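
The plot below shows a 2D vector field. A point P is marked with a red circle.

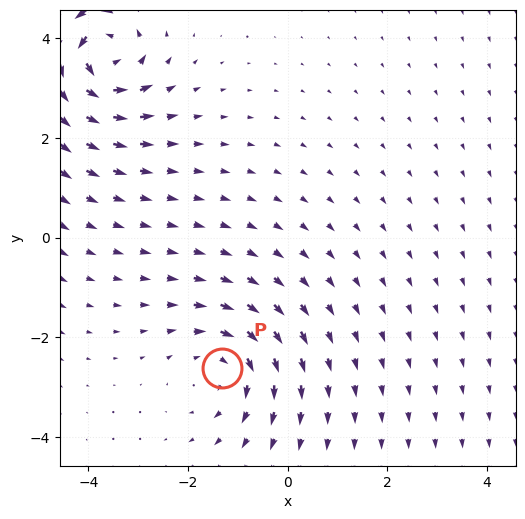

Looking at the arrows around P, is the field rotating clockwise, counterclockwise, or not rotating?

Near P at (-1.3, -2.6) the arrows circulate clockwise. The curl (z-component) there is about -3; negative curl means clockwise rotation.

clockwise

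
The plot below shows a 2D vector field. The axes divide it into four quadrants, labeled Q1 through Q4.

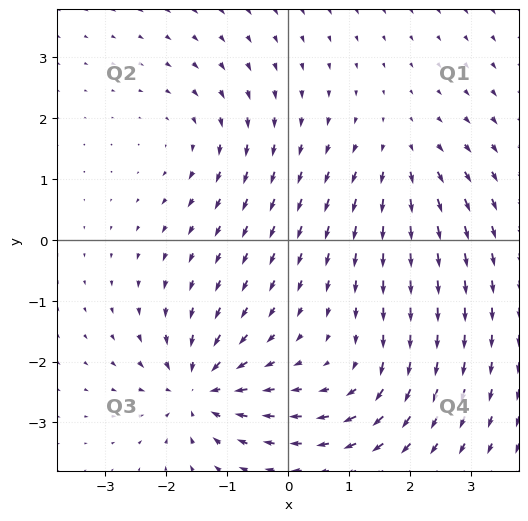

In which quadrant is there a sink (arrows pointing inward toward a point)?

The sink sits at approximately (-1.5, -2.4), which lies in quadrant Q3. The divergence there is about -6, negative as expected for a sink.

Q3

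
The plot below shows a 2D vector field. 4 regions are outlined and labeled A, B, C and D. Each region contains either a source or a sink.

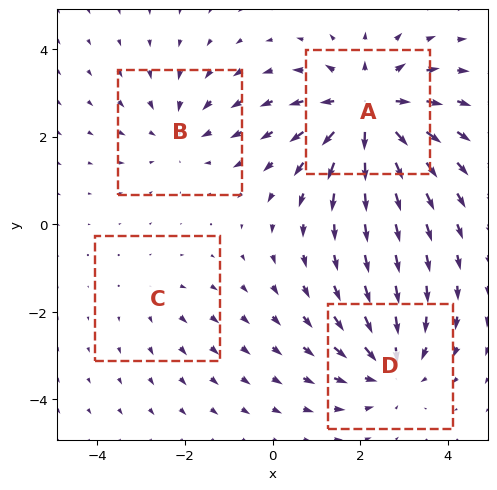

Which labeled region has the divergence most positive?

Divergence at each region's feature centre — A: about +6, B: about -3, C: about +2, D: about -4. Region A is most positive.

A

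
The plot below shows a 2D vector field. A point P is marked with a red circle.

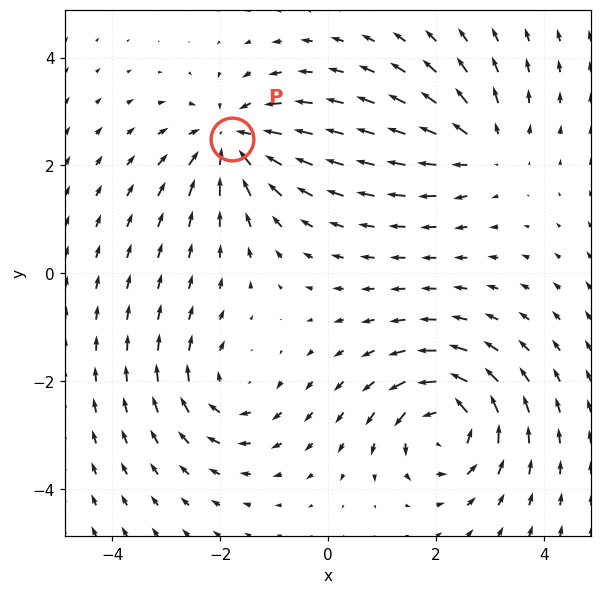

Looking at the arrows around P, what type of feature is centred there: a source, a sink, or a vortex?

sink

At P (-1.8, 2.5) the arrows converge inward. Divergence about -5, curl ≈0 — negative divergence with near-zero curl is a sink.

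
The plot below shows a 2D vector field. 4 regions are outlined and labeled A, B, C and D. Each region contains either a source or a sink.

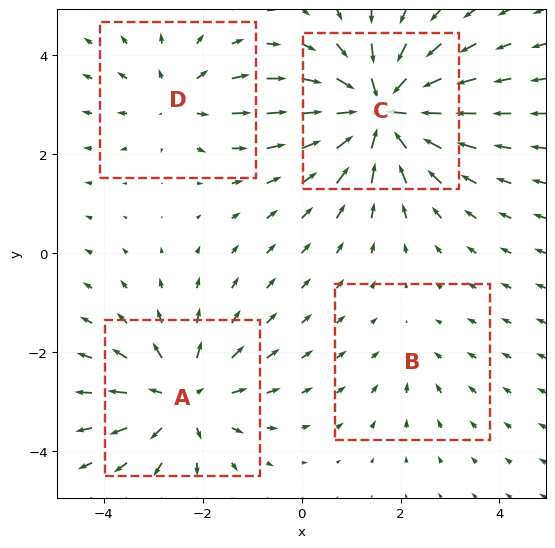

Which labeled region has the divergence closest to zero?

Divergence at each region's feature centre — A: about +5, B: about -2, C: about -7, D: about +3. Region B is closest to zero.

B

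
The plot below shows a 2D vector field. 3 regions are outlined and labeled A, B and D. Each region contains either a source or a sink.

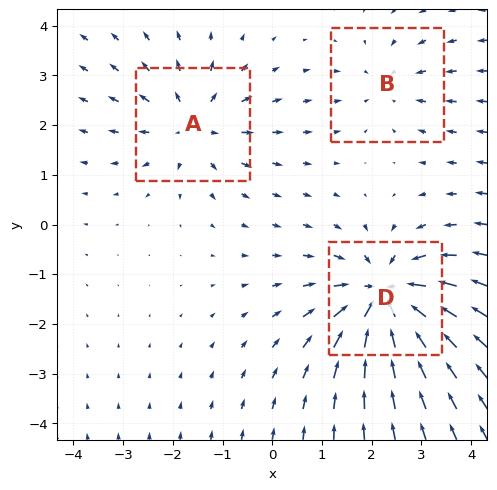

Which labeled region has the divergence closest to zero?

Divergence at each region's feature centre — A: about +3, B: about -2, D: about -5. Region B is closest to zero.

B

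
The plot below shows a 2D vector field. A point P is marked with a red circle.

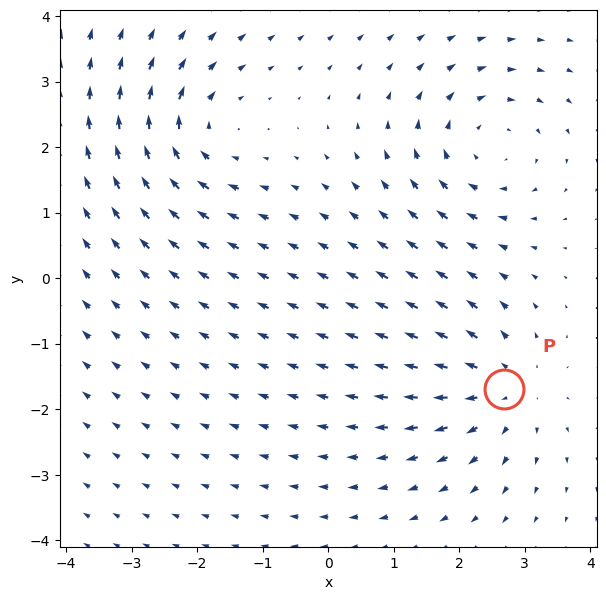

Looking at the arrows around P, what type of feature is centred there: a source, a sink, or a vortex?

At P (2.7, -1.7) the arrows spread outward. Divergence about +3, curl ≈0 — positive divergence with near-zero curl is a source.

source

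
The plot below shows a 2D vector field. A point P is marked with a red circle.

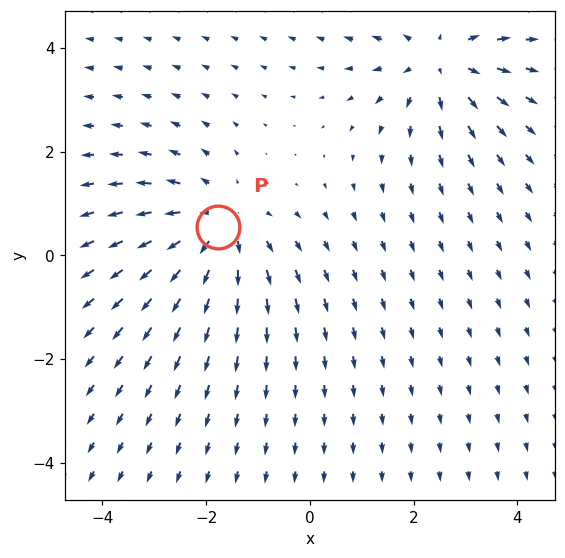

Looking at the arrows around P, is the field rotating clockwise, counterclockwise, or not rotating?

not rotating

Near P at (-1.8, 0.6) the arrows show no circulation. The curl there is ≈0.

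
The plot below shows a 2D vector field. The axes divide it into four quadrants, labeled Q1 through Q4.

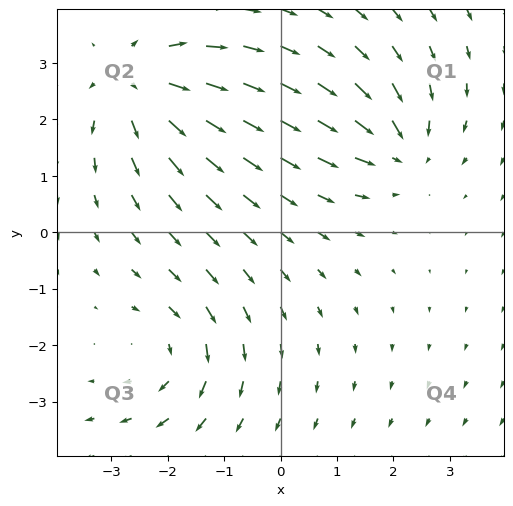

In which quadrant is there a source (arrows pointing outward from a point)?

The source sits at approximately (-2.5, 2.7), which lies in quadrant Q2. The divergence there is about +4, positive as expected for a source.

Q2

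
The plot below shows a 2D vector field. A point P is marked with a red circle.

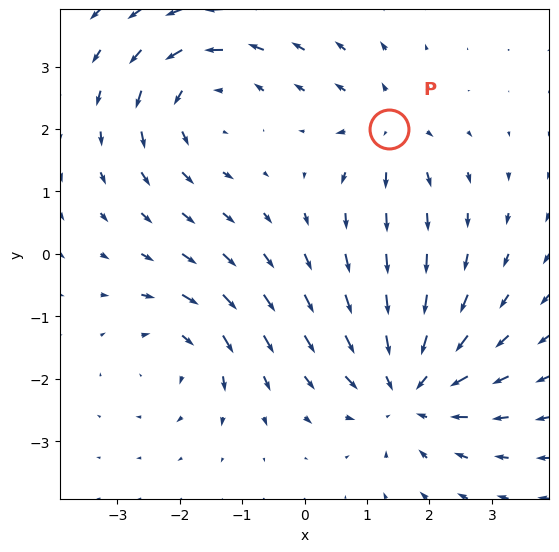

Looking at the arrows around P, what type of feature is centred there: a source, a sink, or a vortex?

At P (1.3, 2.0) the arrows spread outward. Divergence about +3, curl ≈0 — positive divergence with near-zero curl is a source.

source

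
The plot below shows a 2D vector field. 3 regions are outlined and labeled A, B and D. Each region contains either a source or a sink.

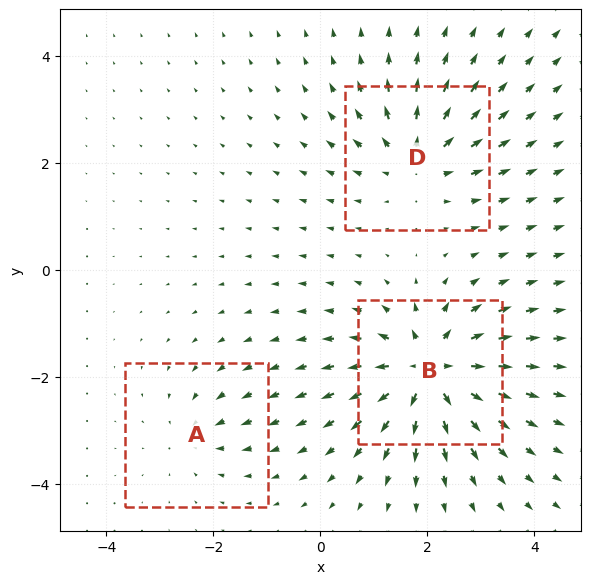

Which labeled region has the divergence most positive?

Divergence at each region's feature centre — A: about -2, B: about +6, D: about +4. Region B is most positive.

B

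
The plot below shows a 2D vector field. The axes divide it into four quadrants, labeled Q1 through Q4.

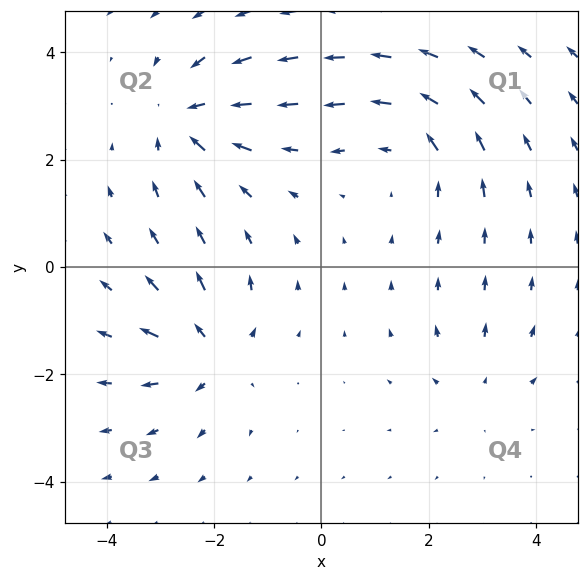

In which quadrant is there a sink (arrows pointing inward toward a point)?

The sink sits at approximately (-2.5, 2.8), which lies in quadrant Q2. The divergence there is about -5, negative as expected for a sink.

Q2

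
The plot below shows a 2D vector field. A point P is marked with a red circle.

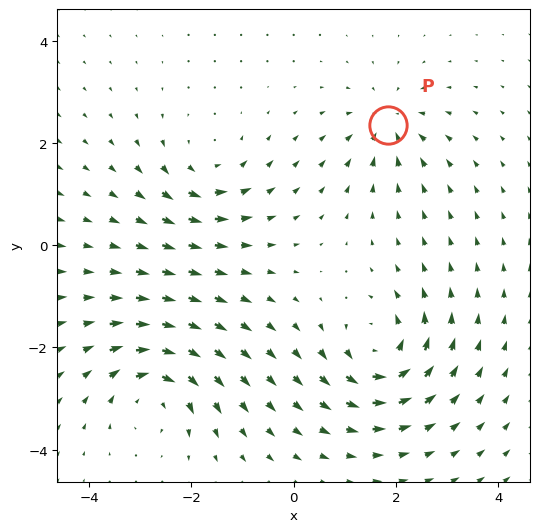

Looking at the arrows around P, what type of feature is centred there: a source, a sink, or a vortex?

sink

At P (1.9, 2.4) the arrows converge inward. Divergence about -4, curl ≈0 — negative divergence with near-zero curl is a sink.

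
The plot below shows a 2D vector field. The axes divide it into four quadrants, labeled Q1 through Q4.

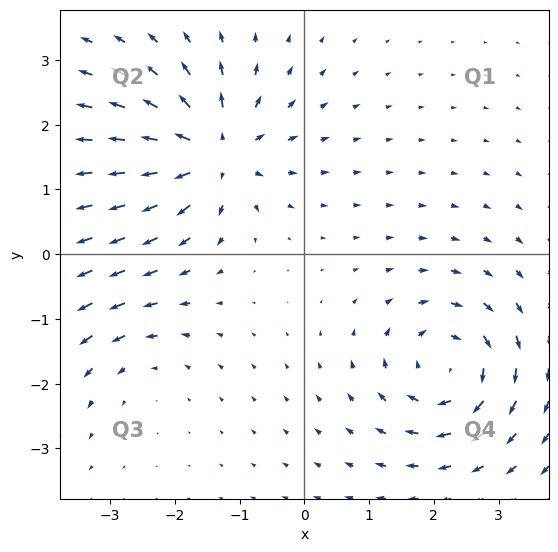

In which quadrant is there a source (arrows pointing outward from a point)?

The source sits at approximately (-1.4, 1.6), which lies in quadrant Q2. The divergence there is about +6, positive as expected for a source.

Q2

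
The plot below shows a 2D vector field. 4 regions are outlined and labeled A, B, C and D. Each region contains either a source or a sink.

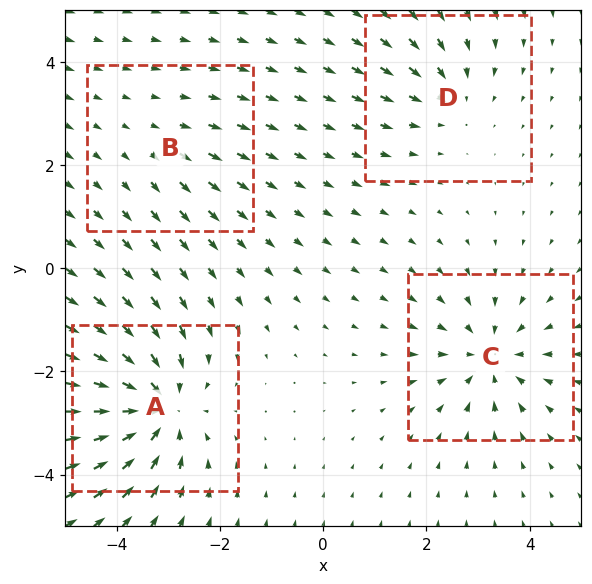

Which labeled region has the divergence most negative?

A

Divergence at each region's feature centre — A: about -7, B: about +2, C: about -5, D: about -3. Region A is most negative.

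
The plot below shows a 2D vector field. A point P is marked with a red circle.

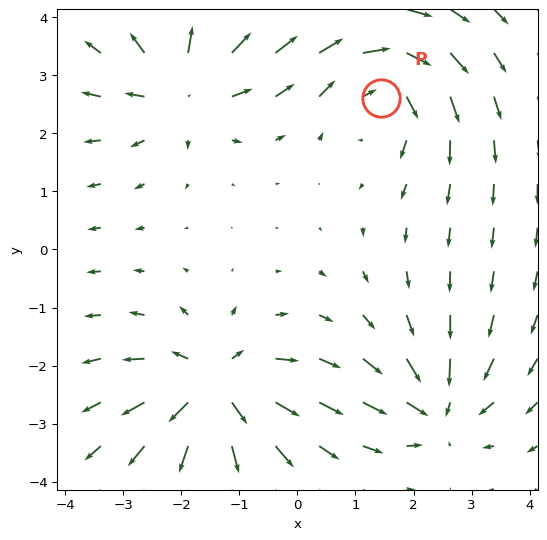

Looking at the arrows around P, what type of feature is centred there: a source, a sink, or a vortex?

vortex

At P (1.4, 2.6) the arrows circulate clockwise. Divergence ≈0, curl about -5 — near-zero divergence with nonzero curl is a vortex.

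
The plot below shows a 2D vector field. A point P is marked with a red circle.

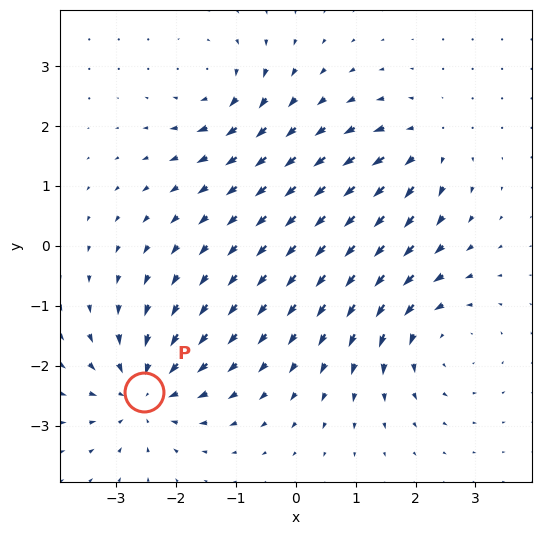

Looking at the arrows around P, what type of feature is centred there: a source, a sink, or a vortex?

sink

At P (-2.5, -2.4) the arrows converge inward. Divergence about -6, curl ≈0 — negative divergence with near-zero curl is a sink.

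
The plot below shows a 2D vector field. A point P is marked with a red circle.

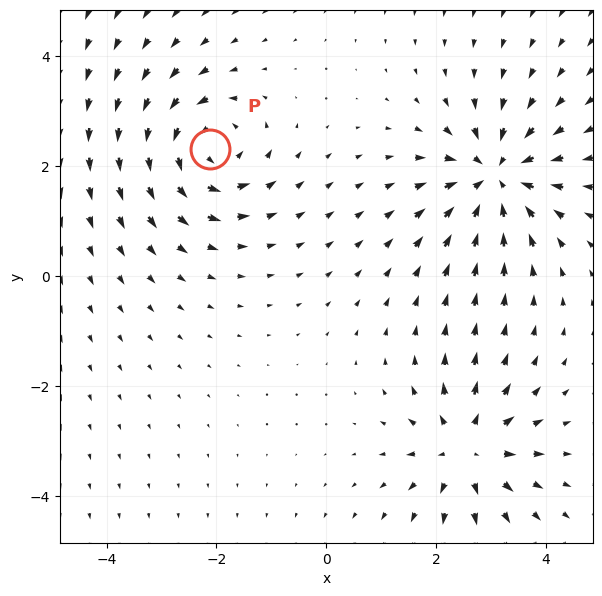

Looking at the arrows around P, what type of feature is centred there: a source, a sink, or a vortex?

vortex

At P (-2.1, 2.3) the arrows circulate counterclockwise. Divergence ≈0, curl about +5 — near-zero divergence with nonzero curl is a vortex.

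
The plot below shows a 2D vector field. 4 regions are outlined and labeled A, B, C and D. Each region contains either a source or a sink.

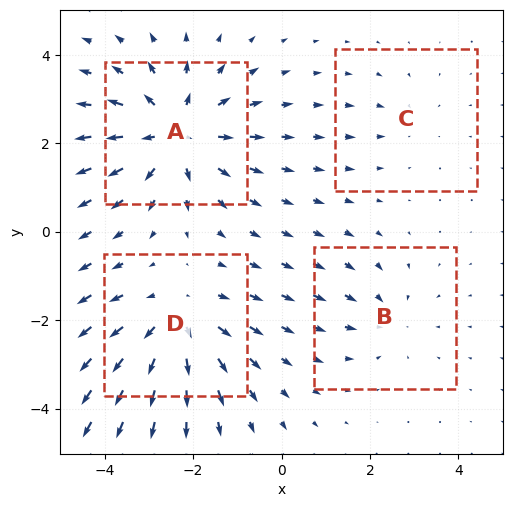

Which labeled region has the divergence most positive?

Divergence at each region's feature centre — A: about +6, B: about -3, C: about -2, D: about +5. Region A is most positive.

A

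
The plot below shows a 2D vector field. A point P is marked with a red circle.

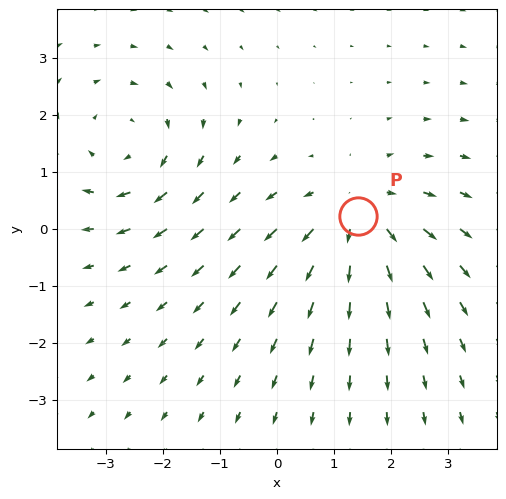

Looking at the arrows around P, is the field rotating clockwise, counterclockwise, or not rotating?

not rotating

Near P at (1.4, 0.2) the arrows show no circulation. The curl there is ≈0.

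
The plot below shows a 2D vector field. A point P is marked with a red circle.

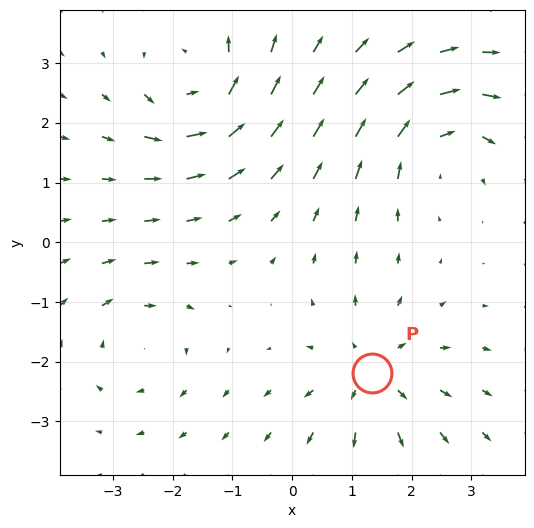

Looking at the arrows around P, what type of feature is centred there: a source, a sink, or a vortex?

At P (1.3, -2.2) the arrows spread outward. Divergence about +4, curl ≈0 — positive divergence with near-zero curl is a source.

source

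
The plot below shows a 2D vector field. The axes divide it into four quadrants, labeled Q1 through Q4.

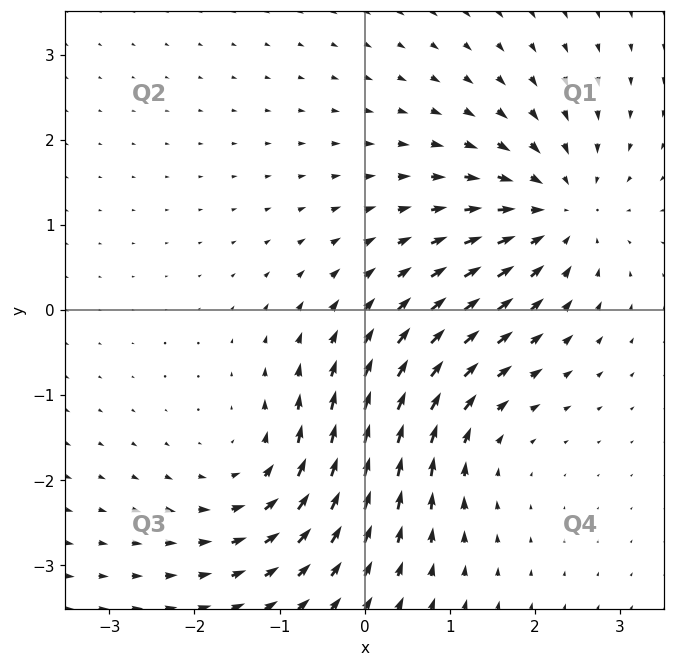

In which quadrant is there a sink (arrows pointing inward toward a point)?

The sink sits at approximately (2.3, 1.1), which lies in quadrant Q1. The divergence there is about -5, negative as expected for a sink.

Q1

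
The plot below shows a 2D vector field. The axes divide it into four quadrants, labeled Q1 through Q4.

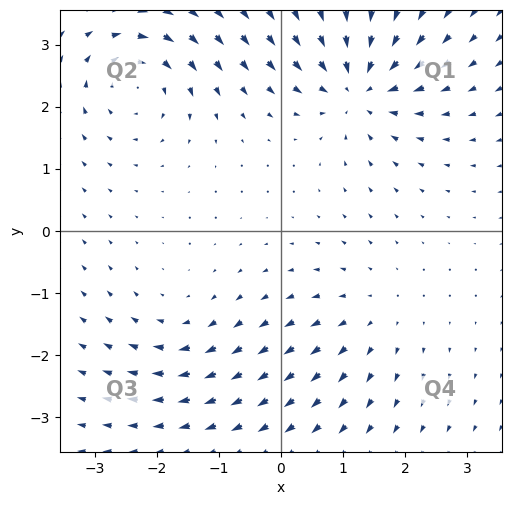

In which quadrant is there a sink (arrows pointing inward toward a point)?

The sink sits at approximately (1.3, 2.3), which lies in quadrant Q1. The divergence there is about -6, negative as expected for a sink.

Q1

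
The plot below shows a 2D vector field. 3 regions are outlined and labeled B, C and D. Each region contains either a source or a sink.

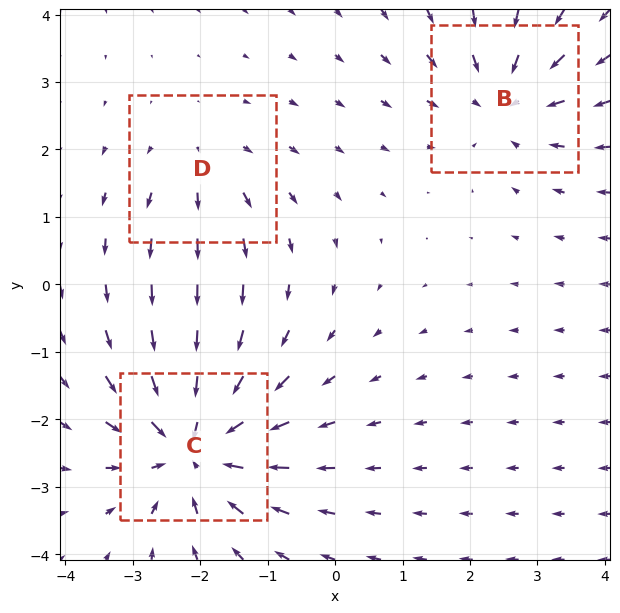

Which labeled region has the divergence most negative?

C

Divergence at each region's feature centre — B: about -3, C: about -5, D: about +2. Region C is most negative.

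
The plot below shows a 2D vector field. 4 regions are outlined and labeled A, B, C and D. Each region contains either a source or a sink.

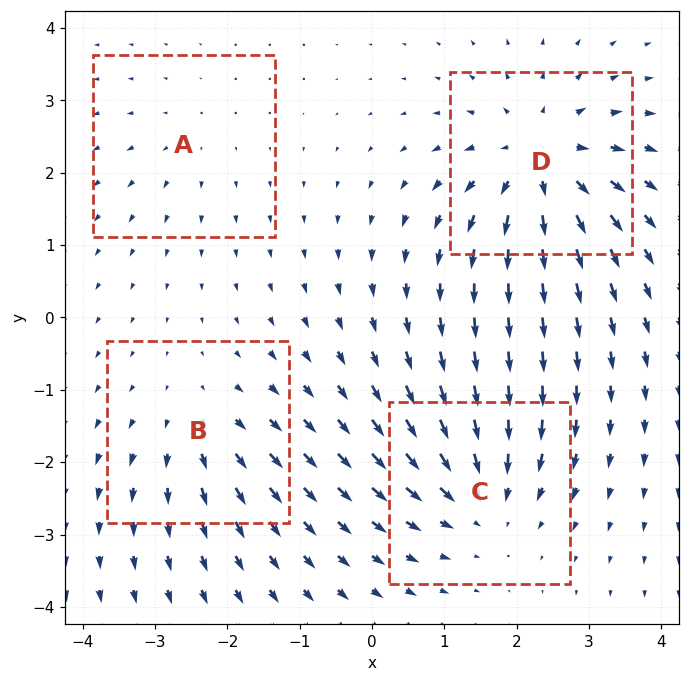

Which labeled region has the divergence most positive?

D

Divergence at each region's feature centre — A: about +2, B: about +4, C: about -5, D: about +7. Region D is most positive.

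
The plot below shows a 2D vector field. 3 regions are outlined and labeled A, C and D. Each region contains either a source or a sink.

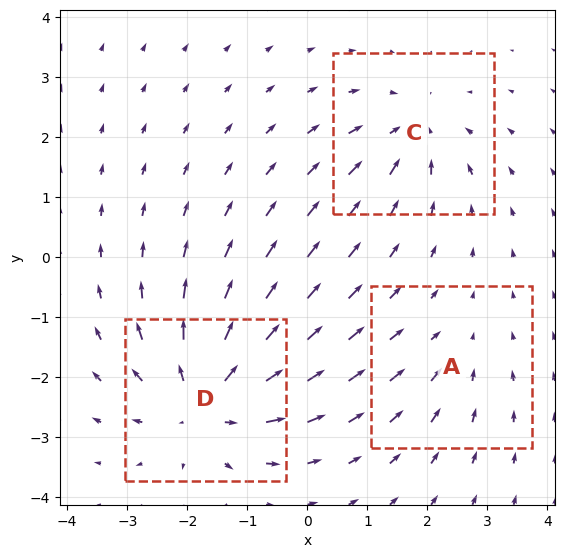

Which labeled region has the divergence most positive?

Divergence at each region's feature centre — A: about -2, C: about -3, D: about +5. Region D is most positive.

D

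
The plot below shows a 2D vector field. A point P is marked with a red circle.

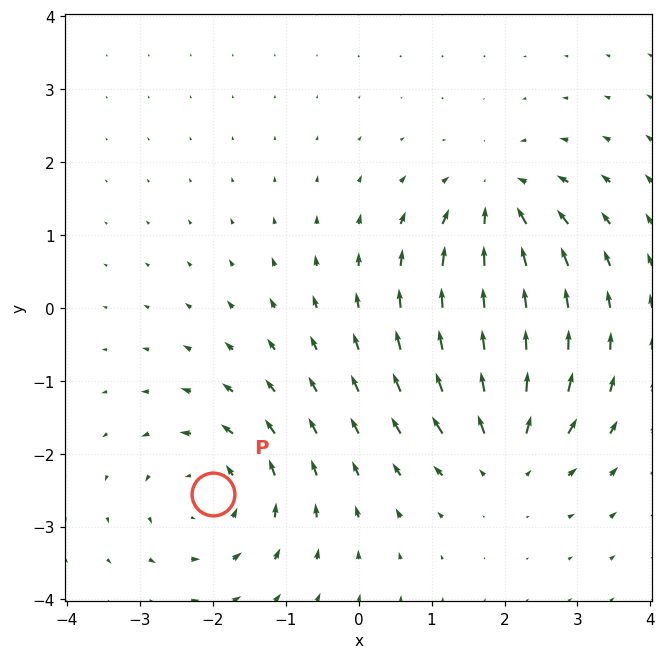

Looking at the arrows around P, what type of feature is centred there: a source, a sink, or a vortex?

vortex

At P (-2.0, -2.6) the arrows circulate counterclockwise. Divergence ≈0, curl about +5 — near-zero divergence with nonzero curl is a vortex.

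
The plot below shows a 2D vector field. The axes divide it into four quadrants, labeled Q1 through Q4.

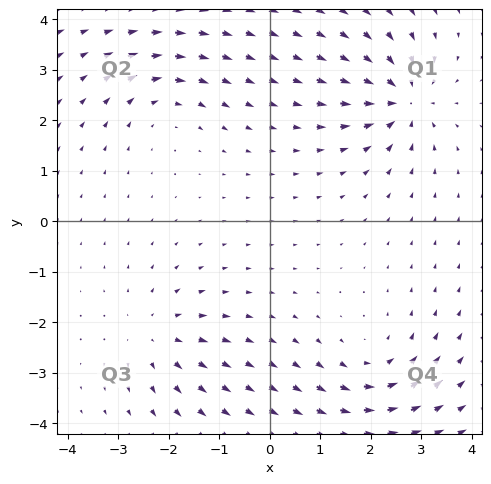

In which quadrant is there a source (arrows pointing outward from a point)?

Q3

The source sits at approximately (-2.2, -2.2), which lies in quadrant Q3. The divergence there is about +3, positive as expected for a source.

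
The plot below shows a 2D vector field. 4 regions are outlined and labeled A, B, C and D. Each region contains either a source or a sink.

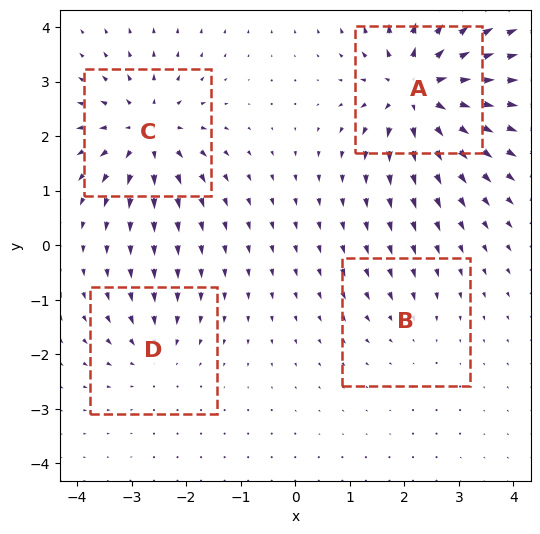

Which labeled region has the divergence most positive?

A

Divergence at each region's feature centre — A: about +9, B: about -2, C: about +7, D: about -4. Region A is most positive.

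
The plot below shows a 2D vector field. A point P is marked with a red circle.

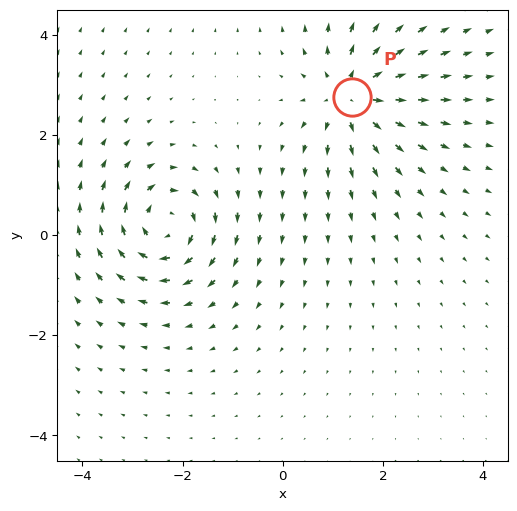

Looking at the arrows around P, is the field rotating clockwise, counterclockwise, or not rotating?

Near P at (1.4, 2.8) the arrows show no circulation. The curl there is ≈0.

not rotating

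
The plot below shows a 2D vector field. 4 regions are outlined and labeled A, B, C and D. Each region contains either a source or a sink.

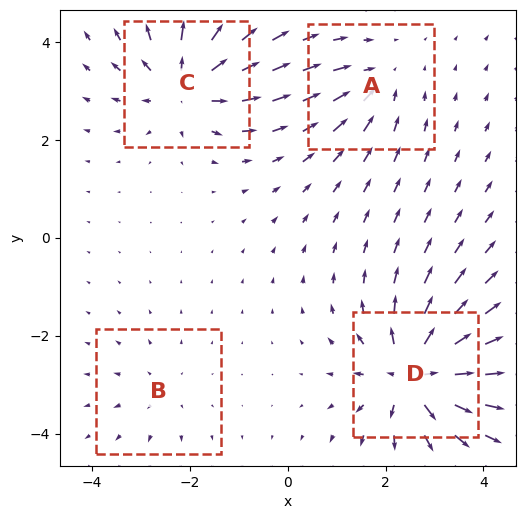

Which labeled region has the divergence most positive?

D

Divergence at each region's feature centre — A: about -4, B: about +2, C: about +6, D: about +8. Region D is most positive.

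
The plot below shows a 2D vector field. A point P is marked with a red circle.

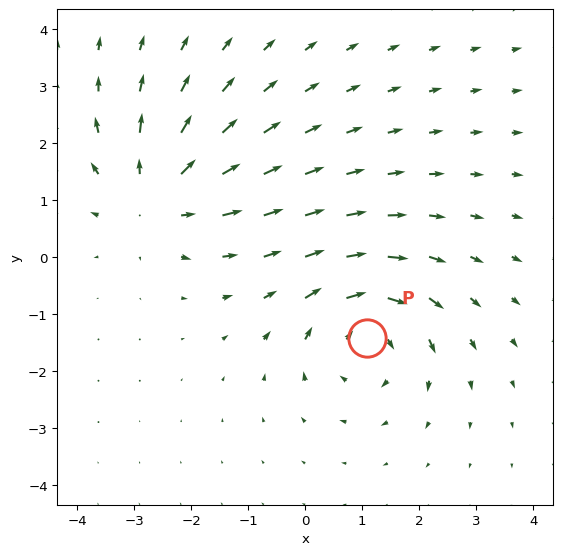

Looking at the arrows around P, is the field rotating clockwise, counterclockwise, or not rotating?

clockwise

Near P at (1.1, -1.4) the arrows circulate clockwise. The curl (z-component) there is about -5; negative curl means clockwise rotation.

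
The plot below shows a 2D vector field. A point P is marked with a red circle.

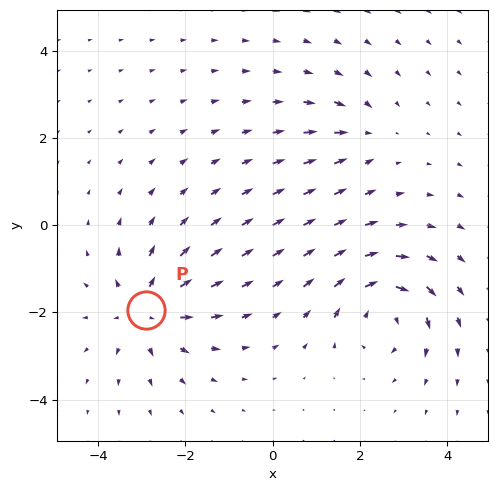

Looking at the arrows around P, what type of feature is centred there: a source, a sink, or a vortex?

At P (-2.9, -2.0) the arrows spread outward. Divergence about +5, curl ≈0 — positive divergence with near-zero curl is a source.

source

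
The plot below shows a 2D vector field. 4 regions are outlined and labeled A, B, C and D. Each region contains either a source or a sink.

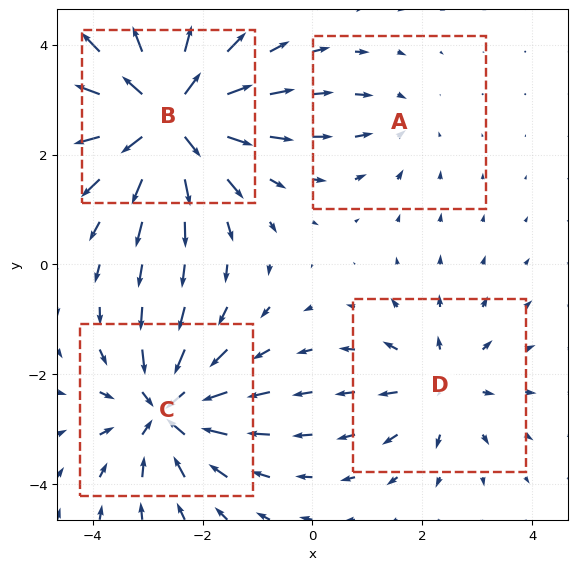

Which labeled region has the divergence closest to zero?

A

Divergence at each region's feature centre — A: about -2, B: about +8, C: about -6, D: about +4. Region A is closest to zero.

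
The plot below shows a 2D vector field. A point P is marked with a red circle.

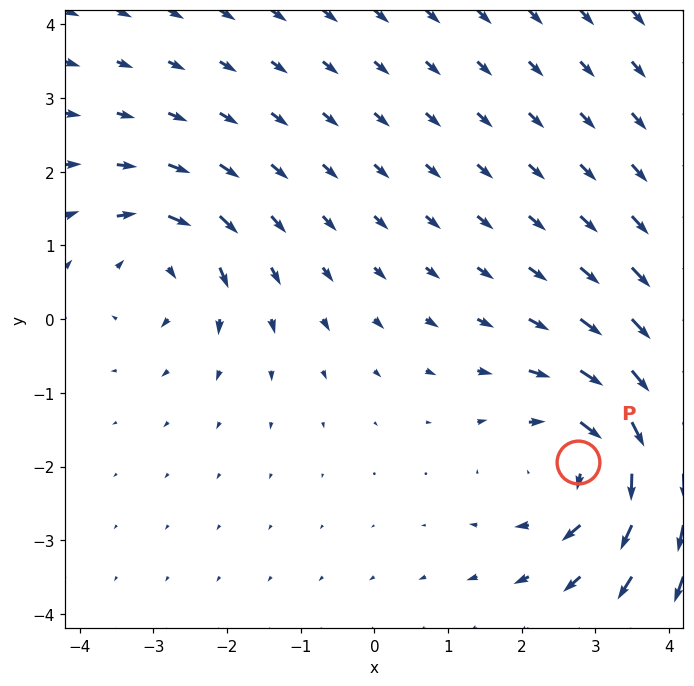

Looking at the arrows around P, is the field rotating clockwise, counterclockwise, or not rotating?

clockwise

Near P at (2.8, -1.9) the arrows circulate clockwise. The curl (z-component) there is about -4; negative curl means clockwise rotation.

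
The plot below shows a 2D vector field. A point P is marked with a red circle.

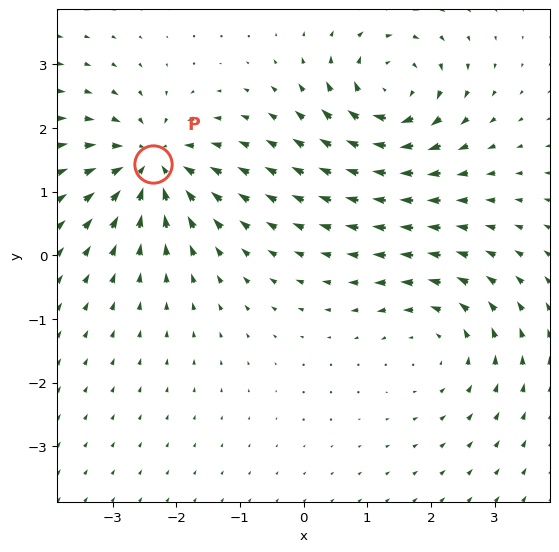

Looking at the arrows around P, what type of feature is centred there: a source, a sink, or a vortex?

sink

At P (-2.4, 1.4) the arrows converge inward. Divergence about -6, curl ≈0 — negative divergence with near-zero curl is a sink.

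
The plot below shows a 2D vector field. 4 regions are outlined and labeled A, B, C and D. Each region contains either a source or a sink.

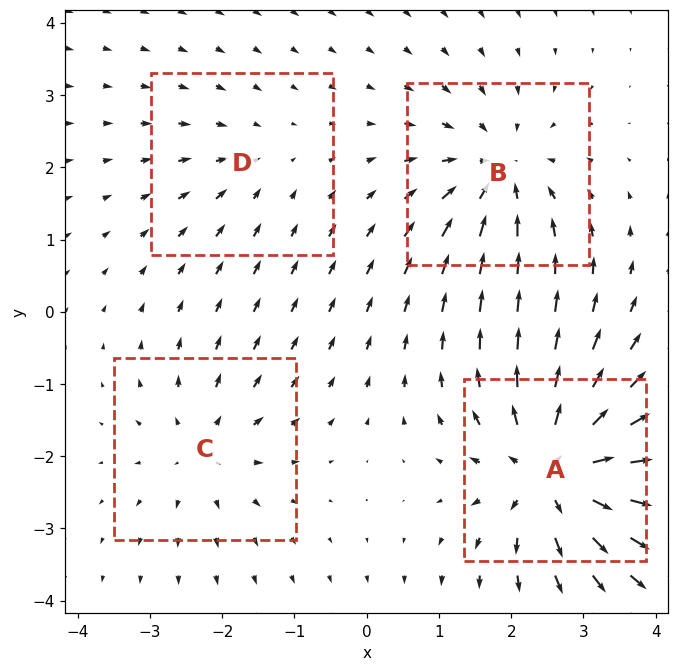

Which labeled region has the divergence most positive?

A

Divergence at each region's feature centre — A: about +7, B: about -5, C: about +4, D: about -2. Region A is most positive.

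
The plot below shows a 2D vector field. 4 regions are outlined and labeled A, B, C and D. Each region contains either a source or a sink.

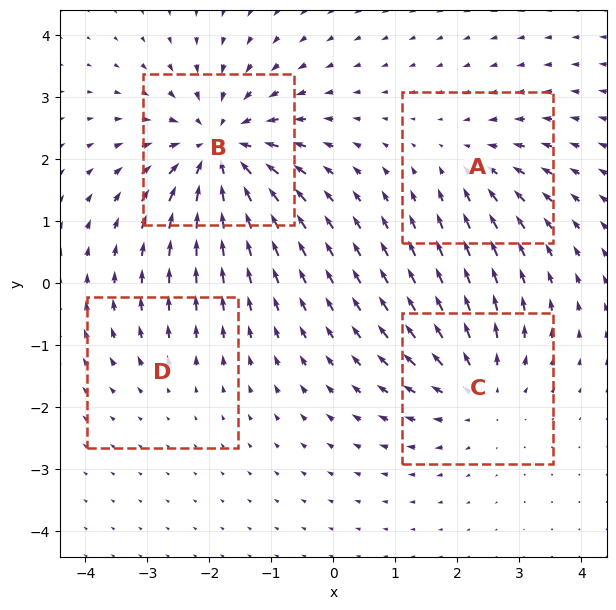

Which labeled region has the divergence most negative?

Divergence at each region's feature centre — A: about -3, B: about -7, C: about +5, D: about +2. Region B is most negative.

B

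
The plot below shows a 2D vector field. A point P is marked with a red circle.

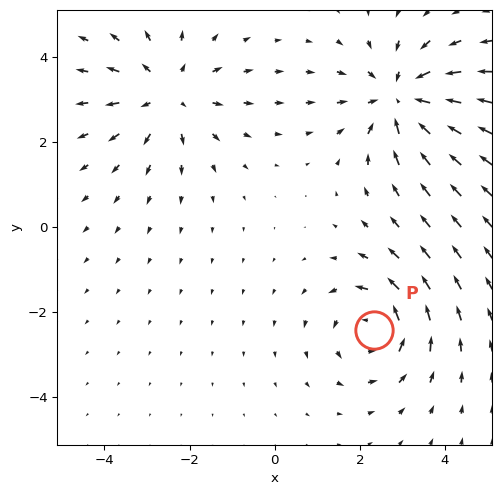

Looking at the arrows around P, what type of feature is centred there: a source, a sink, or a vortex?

vortex

At P (2.3, -2.4) the arrows circulate counterclockwise. Divergence ≈0, curl about +4 — near-zero divergence with nonzero curl is a vortex.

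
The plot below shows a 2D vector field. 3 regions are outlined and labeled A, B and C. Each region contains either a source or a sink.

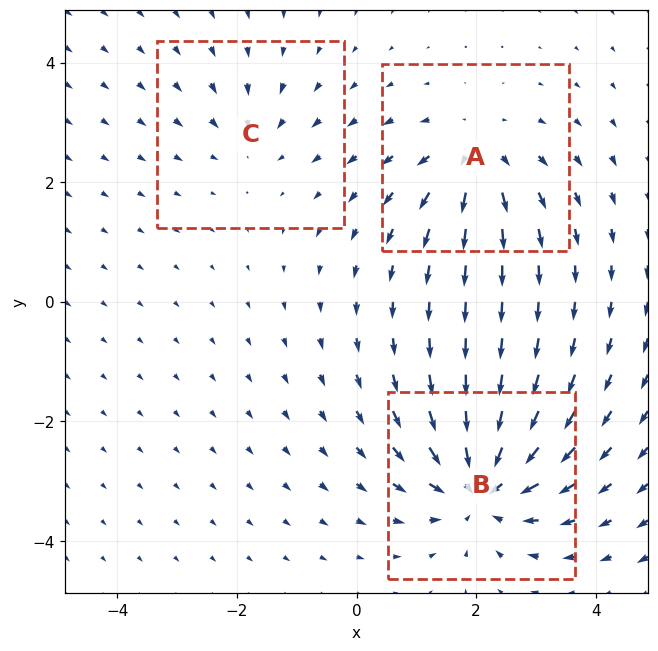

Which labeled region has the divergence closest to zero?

C

Divergence at each region's feature centre — A: about +4, B: about -6, C: about -2. Region C is closest to zero.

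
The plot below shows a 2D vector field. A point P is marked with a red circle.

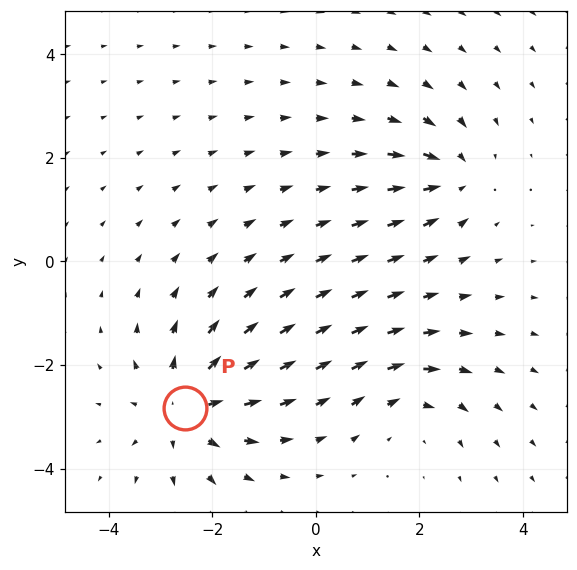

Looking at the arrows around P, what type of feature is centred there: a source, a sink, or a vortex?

At P (-2.5, -2.8) the arrows spread outward. Divergence about +4, curl ≈0 — positive divergence with near-zero curl is a source.

source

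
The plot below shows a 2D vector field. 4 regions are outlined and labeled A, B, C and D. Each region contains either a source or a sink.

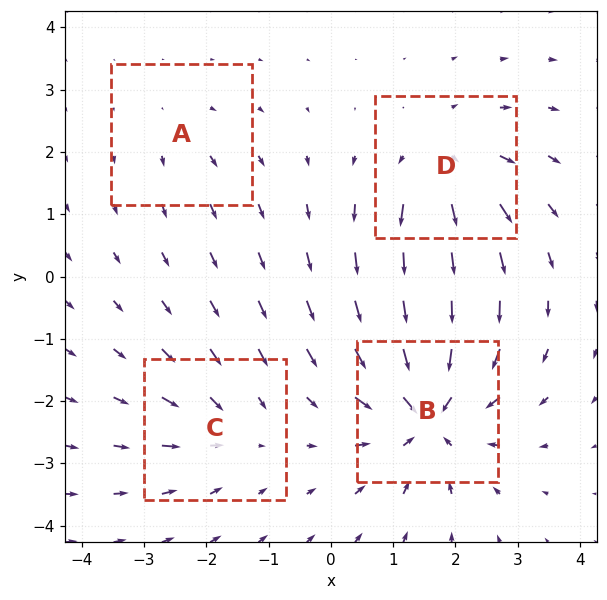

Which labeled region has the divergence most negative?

Divergence at each region's feature centre — A: about +2, B: about -8, C: about -3, D: about +5. Region B is most negative.

B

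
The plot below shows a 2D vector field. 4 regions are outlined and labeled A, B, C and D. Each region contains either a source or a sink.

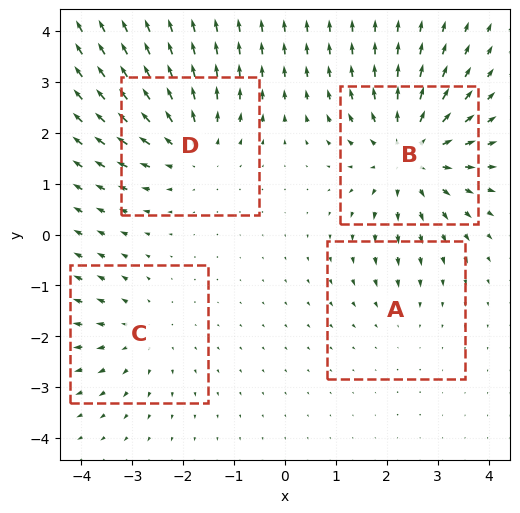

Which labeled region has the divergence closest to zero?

Divergence at each region's feature centre — A: about -2, B: about +6, C: about +3, D: about +4. Region A is closest to zero.

A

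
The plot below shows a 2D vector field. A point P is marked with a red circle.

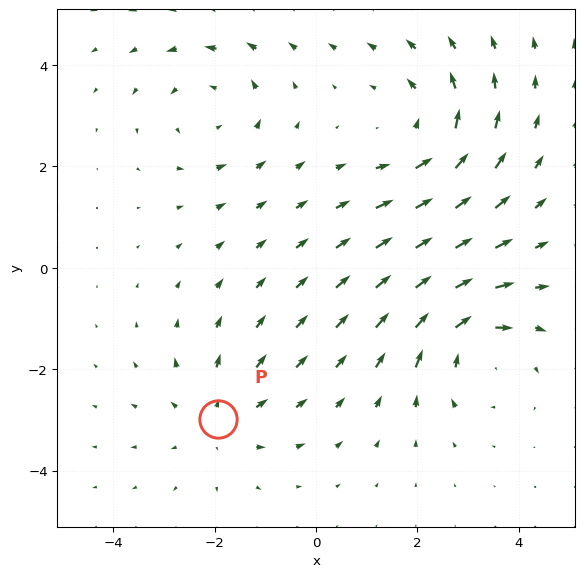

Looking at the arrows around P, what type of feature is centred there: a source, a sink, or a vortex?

source

At P (-1.9, -3.0) the arrows spread outward. Divergence about +3, curl ≈0 — positive divergence with near-zero curl is a source.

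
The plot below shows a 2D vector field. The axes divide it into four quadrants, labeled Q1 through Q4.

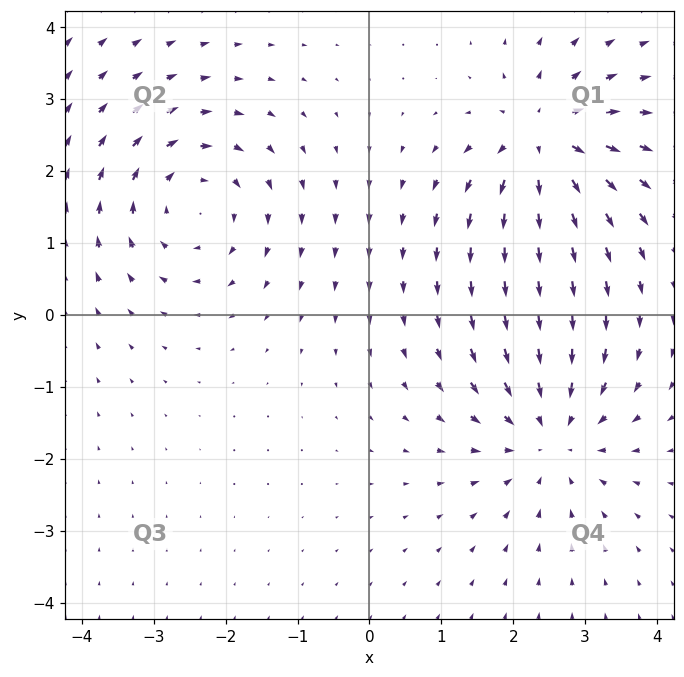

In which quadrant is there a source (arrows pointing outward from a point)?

Q1

The source sits at approximately (2.4, 2.4), which lies in quadrant Q1. The divergence there is about +6, positive as expected for a source.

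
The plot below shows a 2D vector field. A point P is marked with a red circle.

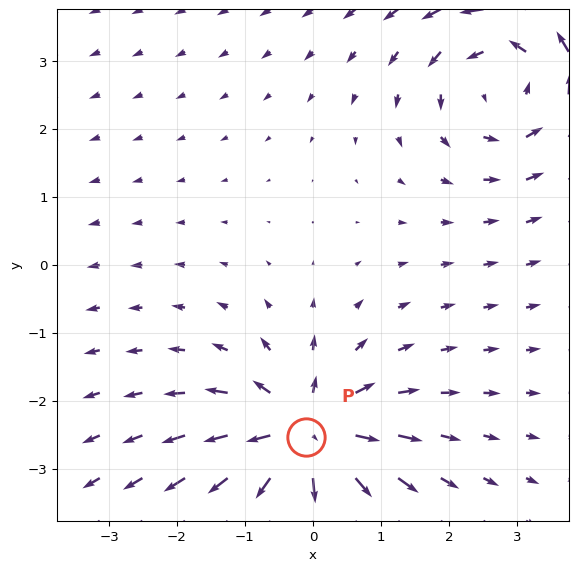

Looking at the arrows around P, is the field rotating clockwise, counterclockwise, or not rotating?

Near P at (-0.1, -2.5) the arrows show no circulation. The curl there is ≈0.

not rotating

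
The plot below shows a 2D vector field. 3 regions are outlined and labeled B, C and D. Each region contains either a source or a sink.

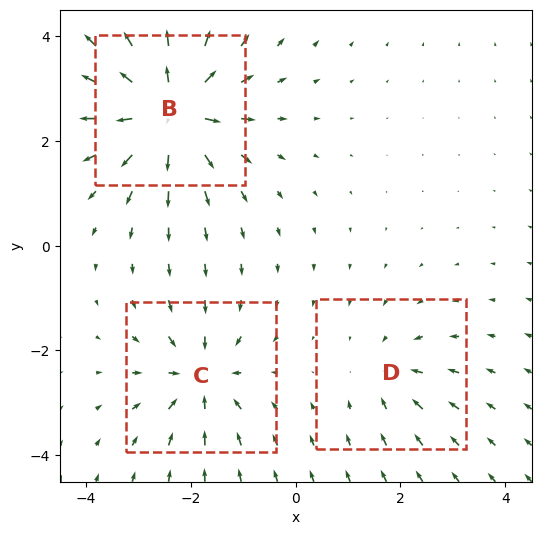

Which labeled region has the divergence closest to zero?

Divergence at each region's feature centre — B: about +6, C: about -4, D: about -2. Region D is closest to zero.

D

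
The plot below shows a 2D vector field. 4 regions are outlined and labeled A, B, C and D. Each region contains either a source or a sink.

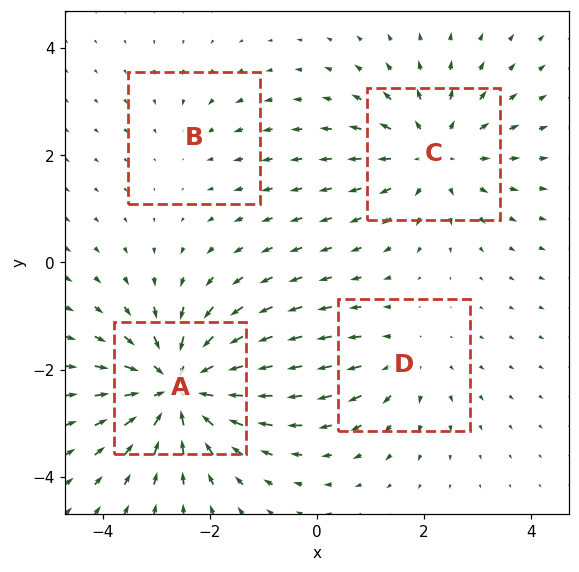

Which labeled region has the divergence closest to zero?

B

Divergence at each region's feature centre — A: about -6, B: about -2, C: about +4, D: about +3. Region B is closest to zero.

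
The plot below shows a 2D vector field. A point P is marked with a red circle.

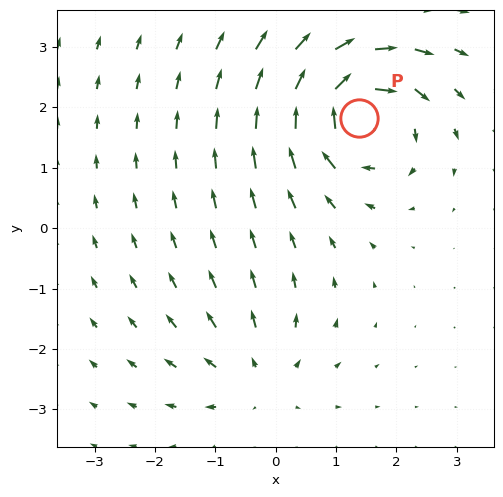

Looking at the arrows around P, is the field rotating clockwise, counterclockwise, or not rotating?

clockwise

Near P at (1.4, 1.8) the arrows circulate clockwise. The curl (z-component) there is about -6; negative curl means clockwise rotation.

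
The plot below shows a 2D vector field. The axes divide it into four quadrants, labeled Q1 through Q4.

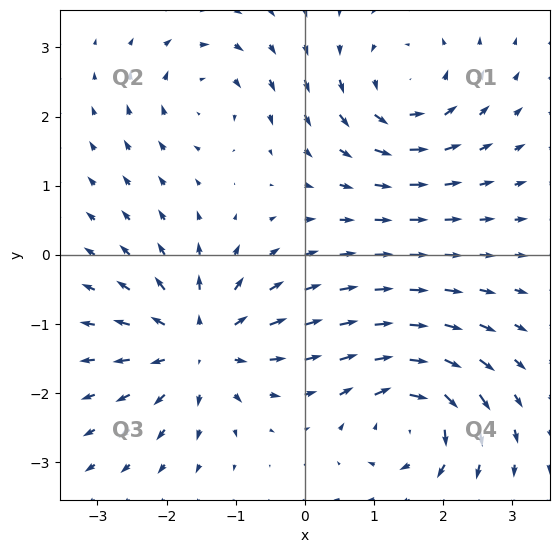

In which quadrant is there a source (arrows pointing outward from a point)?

The source sits at approximately (-1.5, -1.3), which lies in quadrant Q3. The divergence there is about +6, positive as expected for a source.

Q3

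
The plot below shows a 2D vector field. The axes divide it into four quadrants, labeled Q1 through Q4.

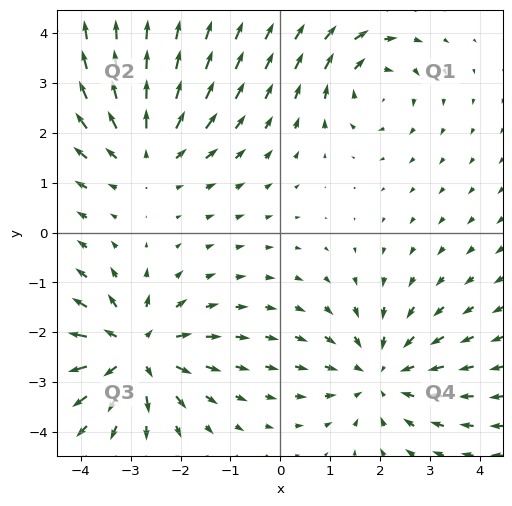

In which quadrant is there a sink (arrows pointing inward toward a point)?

Q4

The sink sits at approximately (2.0, -2.9), which lies in quadrant Q4. The divergence there is about -4, negative as expected for a sink.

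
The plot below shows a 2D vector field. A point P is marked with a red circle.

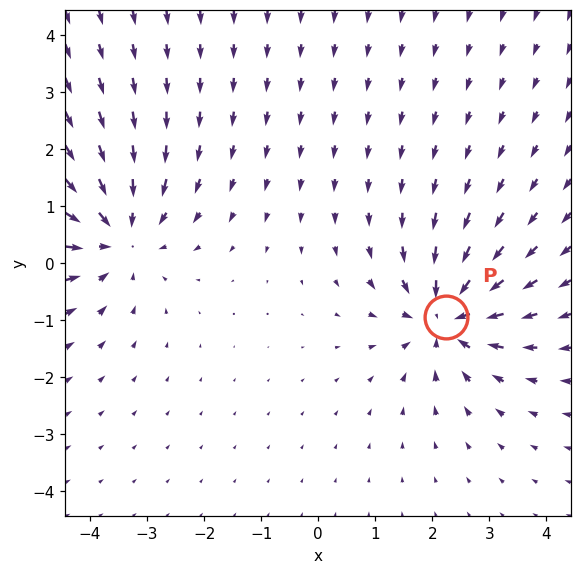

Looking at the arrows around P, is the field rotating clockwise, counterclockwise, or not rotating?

Near P at (2.2, -0.9) the arrows show no circulation. The curl there is ≈0.

not rotating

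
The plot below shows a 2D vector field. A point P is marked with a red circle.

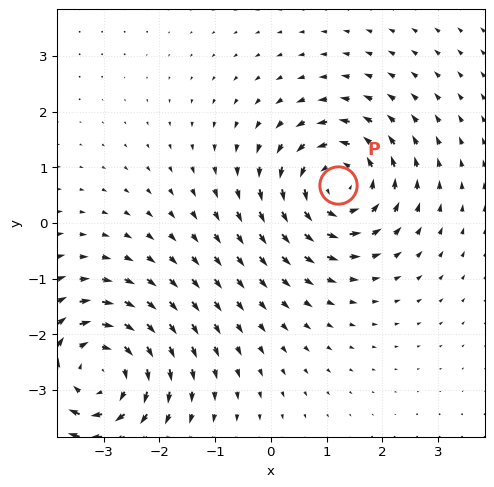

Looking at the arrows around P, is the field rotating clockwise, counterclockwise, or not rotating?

counterclockwise

Near P at (1.2, 0.7) the arrows circulate counterclockwise. The curl (z-component) there is about +4; positive curl means counterclockwise rotation.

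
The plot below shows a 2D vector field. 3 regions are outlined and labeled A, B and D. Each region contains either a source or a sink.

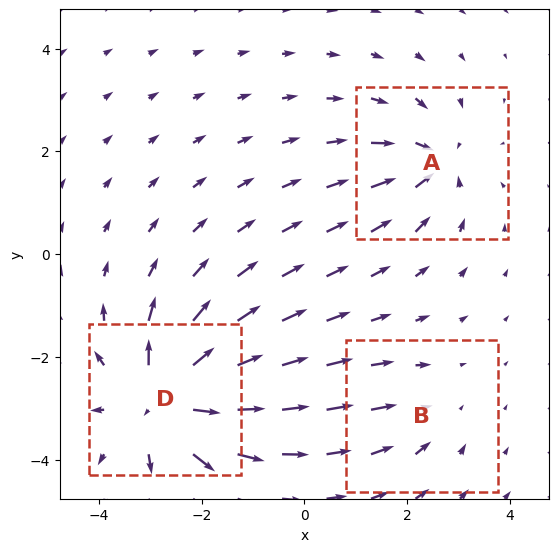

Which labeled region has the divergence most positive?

D

Divergence at each region's feature centre — A: about -4, B: about -2, D: about +6. Region D is most positive.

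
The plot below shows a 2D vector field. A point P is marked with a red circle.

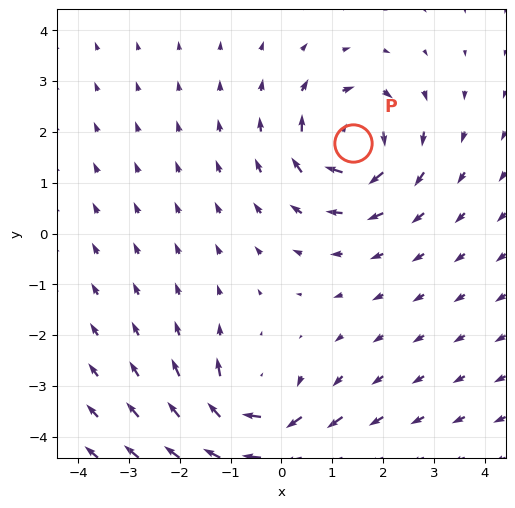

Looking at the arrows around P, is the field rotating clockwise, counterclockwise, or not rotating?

Near P at (1.4, 1.8) the arrows circulate clockwise. The curl (z-component) there is about -5; negative curl means clockwise rotation.

clockwise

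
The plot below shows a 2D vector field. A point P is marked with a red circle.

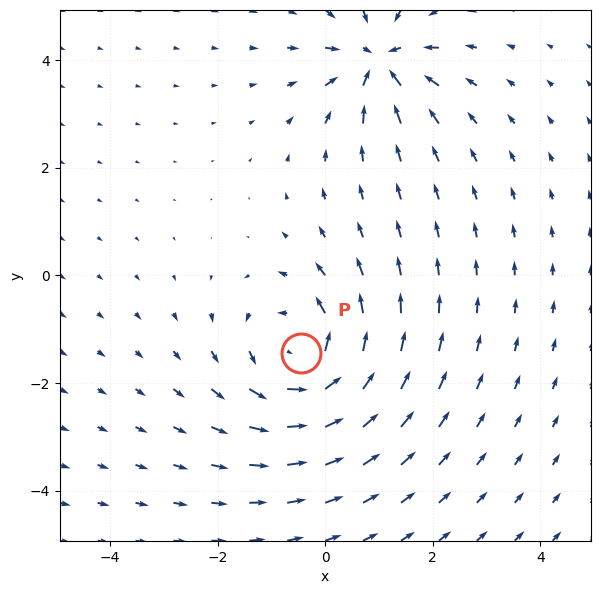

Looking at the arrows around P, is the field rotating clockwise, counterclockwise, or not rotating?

counterclockwise

Near P at (-0.5, -1.4) the arrows circulate counterclockwise. The curl (z-component) there is about +4; positive curl means counterclockwise rotation.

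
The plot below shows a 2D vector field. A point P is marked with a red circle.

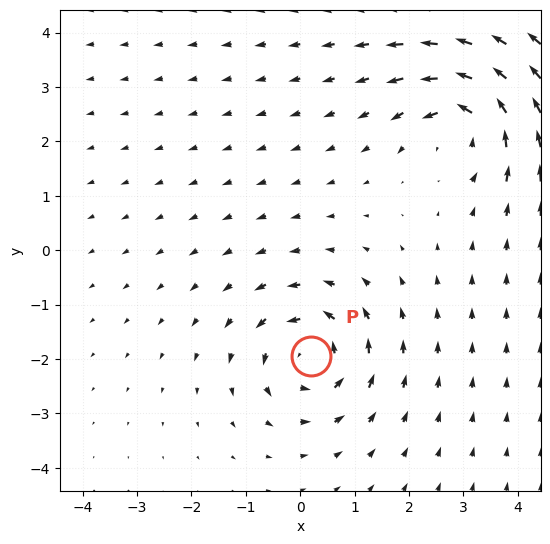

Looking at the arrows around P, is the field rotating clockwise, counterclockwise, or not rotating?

counterclockwise

Near P at (0.2, -1.9) the arrows circulate counterclockwise. The curl (z-component) there is about +5; positive curl means counterclockwise rotation.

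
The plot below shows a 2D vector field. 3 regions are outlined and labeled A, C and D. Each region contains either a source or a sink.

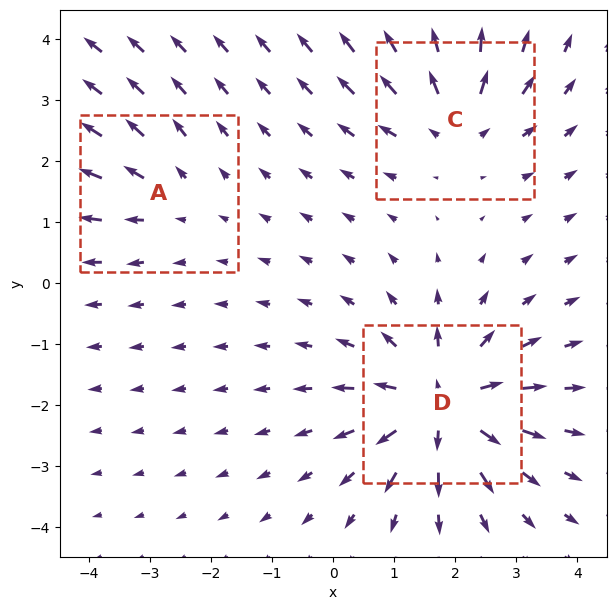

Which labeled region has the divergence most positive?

Divergence at each region's feature centre — A: about +2, C: about +4, D: about +6. Region D is most positive.

D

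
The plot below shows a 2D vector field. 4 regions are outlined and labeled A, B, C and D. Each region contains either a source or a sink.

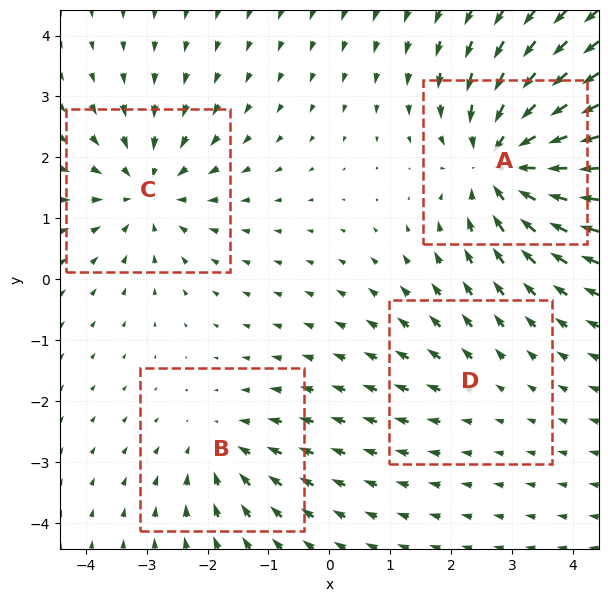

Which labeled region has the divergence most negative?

A

Divergence at each region's feature centre — A: about -7, B: about -3, C: about -5, D: about +2. Region A is most negative.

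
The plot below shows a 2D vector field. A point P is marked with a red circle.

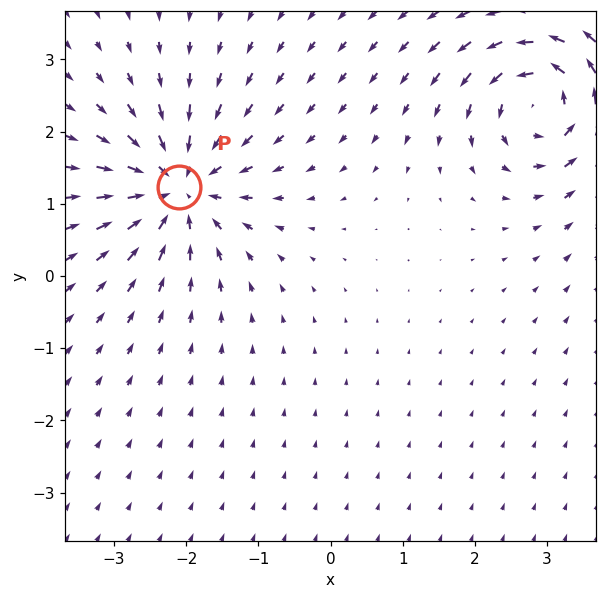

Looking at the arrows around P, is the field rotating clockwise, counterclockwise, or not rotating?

not rotating

Near P at (-2.1, 1.2) the arrows show no circulation. The curl there is ≈0.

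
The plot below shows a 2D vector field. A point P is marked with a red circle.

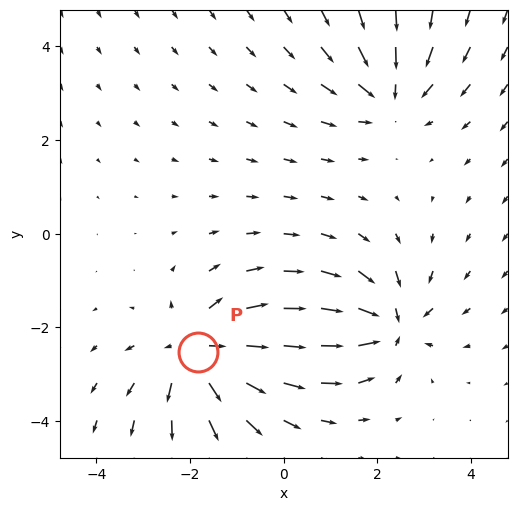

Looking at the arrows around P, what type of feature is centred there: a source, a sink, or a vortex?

source

At P (-1.8, -2.5) the arrows spread outward. Divergence about +5, curl ≈0 — positive divergence with near-zero curl is a source.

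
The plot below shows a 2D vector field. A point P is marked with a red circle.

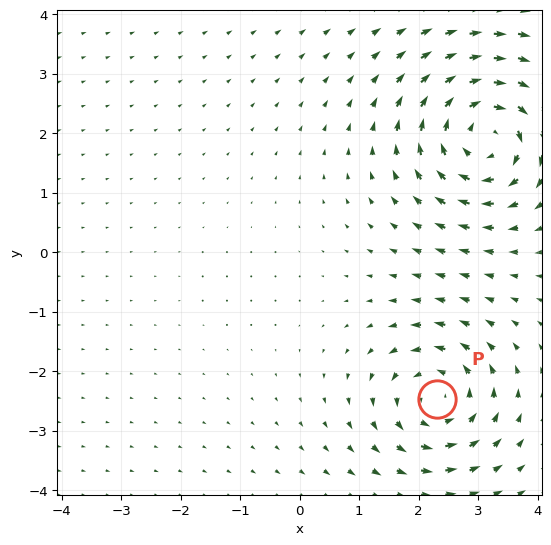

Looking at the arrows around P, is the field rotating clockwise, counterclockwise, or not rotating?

Near P at (2.3, -2.5) the arrows circulate counterclockwise. The curl (z-component) there is about +4; positive curl means counterclockwise rotation.

counterclockwise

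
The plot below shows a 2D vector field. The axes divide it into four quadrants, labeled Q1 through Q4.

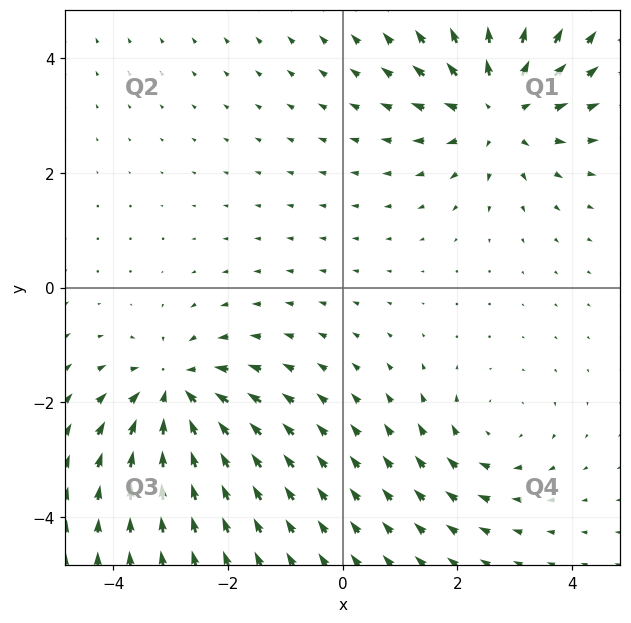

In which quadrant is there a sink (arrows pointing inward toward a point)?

Q3

The sink sits at approximately (-2.9, -1.8), which lies in quadrant Q3. The divergence there is about -5, negative as expected for a sink.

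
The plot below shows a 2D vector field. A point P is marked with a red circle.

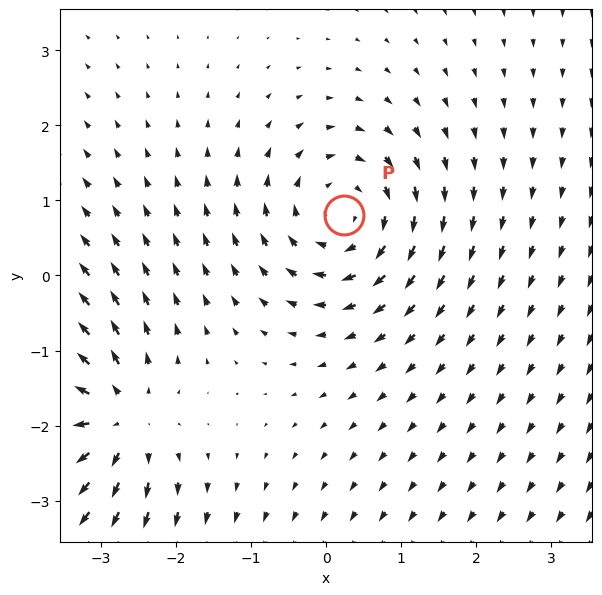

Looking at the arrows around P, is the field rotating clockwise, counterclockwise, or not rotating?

clockwise

Near P at (0.2, 0.8) the arrows circulate clockwise. The curl (z-component) there is about -3; negative curl means clockwise rotation.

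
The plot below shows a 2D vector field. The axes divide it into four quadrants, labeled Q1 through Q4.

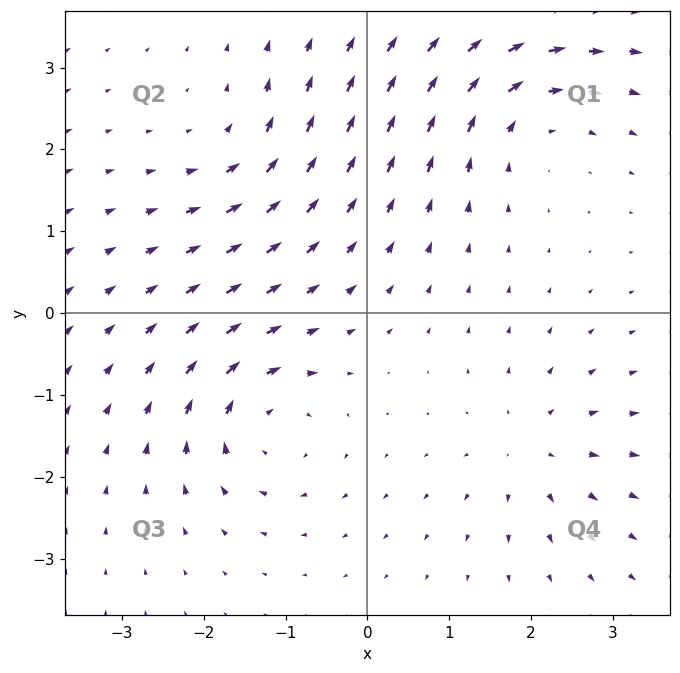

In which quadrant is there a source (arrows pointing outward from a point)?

Q4

The source sits at approximately (2.0, -1.6), which lies in quadrant Q4. The divergence there is about +4, positive as expected for a source.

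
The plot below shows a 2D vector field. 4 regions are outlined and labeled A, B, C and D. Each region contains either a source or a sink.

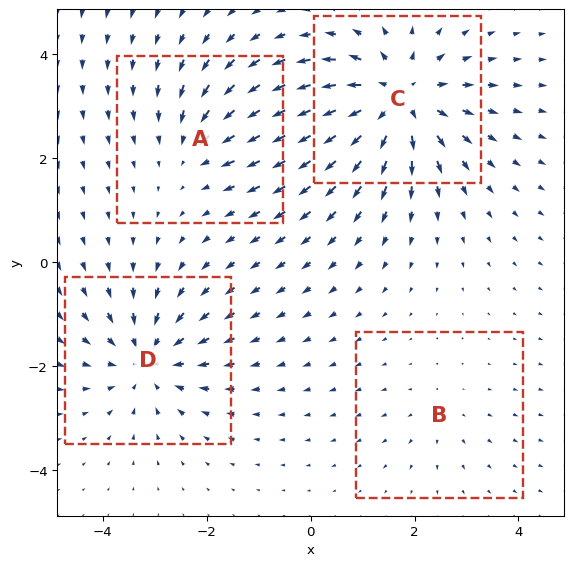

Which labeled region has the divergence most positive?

C

Divergence at each region's feature centre — A: about -3, B: about +2, C: about +7, D: about -5. Region C is most positive.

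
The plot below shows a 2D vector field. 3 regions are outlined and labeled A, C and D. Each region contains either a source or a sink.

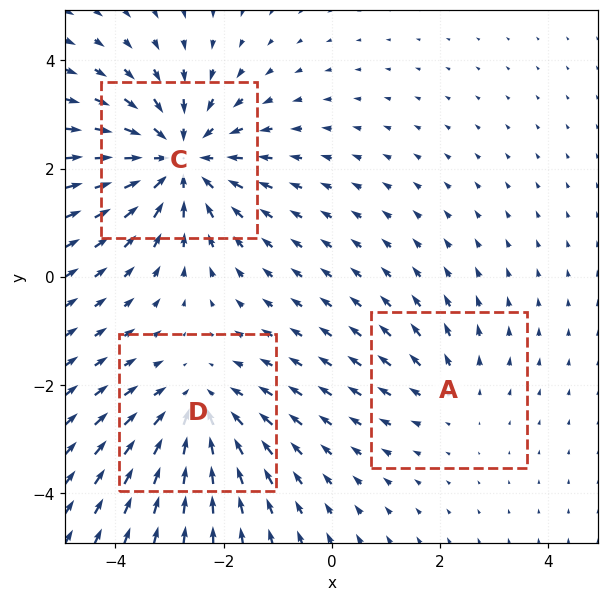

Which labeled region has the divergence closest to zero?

Divergence at each region's feature centre — A: about +2, C: about -4, D: about -3. Region A is closest to zero.

A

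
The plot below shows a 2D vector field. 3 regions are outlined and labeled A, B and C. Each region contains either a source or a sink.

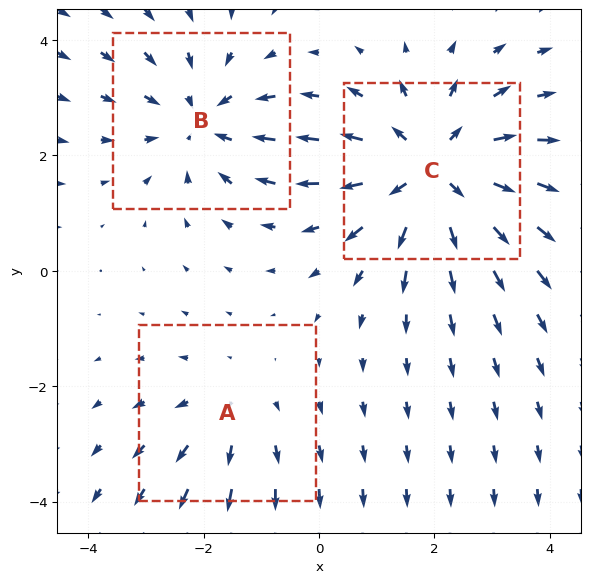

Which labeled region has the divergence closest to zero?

Divergence at each region's feature centre — A: about +2, B: about -3, C: about +4. Region A is closest to zero.

A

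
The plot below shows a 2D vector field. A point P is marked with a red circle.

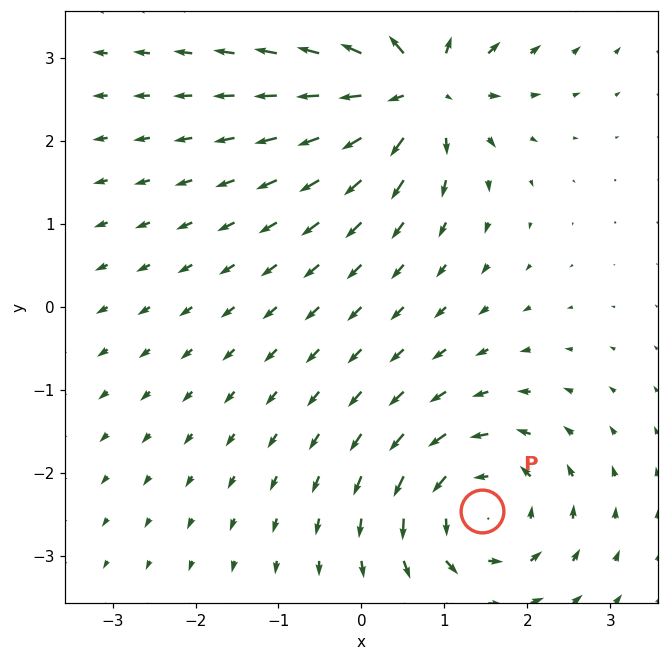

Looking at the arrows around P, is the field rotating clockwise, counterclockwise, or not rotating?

counterclockwise

Near P at (1.4, -2.5) the arrows circulate counterclockwise. The curl (z-component) there is about +4; positive curl means counterclockwise rotation.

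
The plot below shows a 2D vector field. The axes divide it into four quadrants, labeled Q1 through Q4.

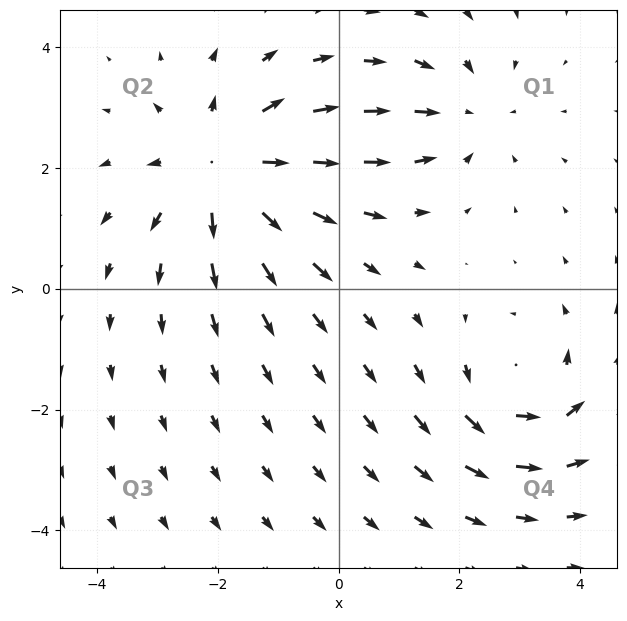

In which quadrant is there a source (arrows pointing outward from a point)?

Q2

The source sits at approximately (-1.9, 2.0), which lies in quadrant Q2. The divergence there is about +4, positive as expected for a source.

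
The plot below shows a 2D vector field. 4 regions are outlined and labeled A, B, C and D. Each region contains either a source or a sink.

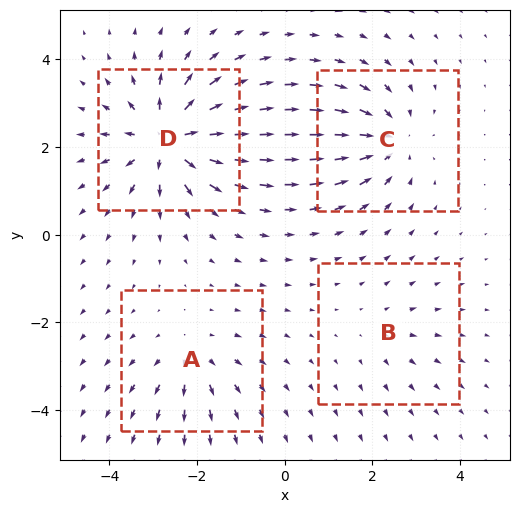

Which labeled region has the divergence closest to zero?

Divergence at each region's feature centre — A: about +4, B: about +2, C: about -5, D: about +8. Region B is closest to zero.

B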